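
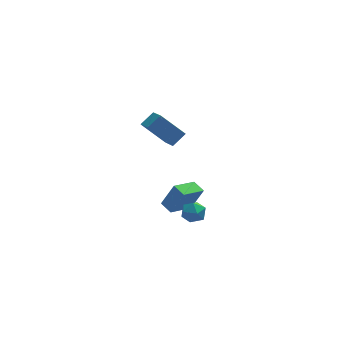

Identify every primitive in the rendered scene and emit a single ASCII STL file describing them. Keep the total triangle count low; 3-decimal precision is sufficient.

solid 
facet normal -0.673 0.327 0.664
outer loop
vertex -2.833 -0.942 5.492
vertex -2.957 0.85 4.484
vertex -3.696 -1.374 4.83
endloop
endfacet
facet normal 0.060 -0.870 0.489
outer loop
vertex -2.303 -2.05 3.456
vertex -2.833 -0.942 5.492
vertex -3.696 -1.374 4.83
endloop
endfacet
facet normal -0.673 0.327 0.664
outer loop
vertex -3.696 -1.374 4.83
vertex -2.957 0.85 4.484
vertex -3.82 0.418 3.822
endloop
endfacet
facet normal -0.737 -0.369 -0.566
outer loop
vertex -3.82 0.418 3.822
vertex -2.303 -2.05 3.456
vertex -3.696 -1.374 4.83
endloop
endfacet
facet normal 0.737 0.369 0.566
outer loop
vertex -2.833 -0.942 5.492
vertex -1.564 0.174 3.11
vertex -2.957 0.85 4.484
endloop
endfacet
facet normal 0.060 -0.870 0.489
outer loop
vertex -1.44 -1.618 4.118
vertex -2.833 -0.942 5.492
vertex -2.303 -2.05 3.456
endloop
endfacet
facet normal 0.737 0.369 0.566
outer loop
vertex -1.44 -1.618 4.118
vertex -1.564 0.174 3.11
vertex -2.833 -0.942 5.492
endloop
endfacet
facet normal -0.060 0.870 -0.489
outer loop
vertex -2.957 0.85 4.484
vertex -1.564 0.174 3.11
vertex -3.82 0.418 3.822
endloop
endfacet
facet normal -0.737 -0.369 -0.566
outer loop
vertex -2.427 -0.258 2.448
vertex -2.303 -2.05 3.456
vertex -3.82 0.418 3.822
endloop
endfacet
facet normal -0.060 0.870 -0.489
outer loop
vertex -3.82 0.418 3.822
vertex -1.564 0.174 3.11
vertex -2.427 -0.258 2.448
endloop
endfacet
facet normal 0.673 -0.327 -0.664
outer loop
vertex -2.427 -0.258 2.448
vertex -1.44 -1.618 4.118
vertex -2.303 -2.05 3.456
endloop
endfacet
facet normal 0.673 -0.327 -0.664
outer loop
vertex -1.564 0.174 3.11
vertex -1.44 -1.618 4.118
vertex -2.427 -0.258 2.448
endloop
endfacet
facet normal -0.123 0.985 0.116
outer loop
vertex -1.081 -1.262 -3.509
vertex -1.521 -1.406 -2.757
vertex -0.645 -1.298 -2.742
endloop
endfacet
facet normal 0.482 0.844 -0.234
outer loop
vertex -1.081 -1.262 -3.509
vertex -0.645 -1.298 -2.742
vertex -0.309 -1.689 -3.459
endloop
endfacet
facet normal 0.316 0.475 -0.822
outer loop
vertex -1.081 -1.262 -3.509
vertex -0.309 -1.689 -3.459
vertex -0.979 -2.038 -3.918
endloop
endfacet
facet normal -0.394 0.387 -0.833
outer loop
vertex -1.081 -1.262 -3.509
vertex -0.979 -2.038 -3.918
vertex -1.728 -1.864 -3.483
endloop
endfacet
facet normal -0.664 0.703 -0.254
outer loop
vertex -1.081 -1.262 -3.509
vertex -1.728 -1.864 -3.483
vertex -1.521 -1.406 -2.757
endloop
endfacet
facet normal 0.885 0.429 0.181
outer loop
vertex -0.309 -1.689 -3.459
vertex -0.645 -1.298 -2.742
vertex -0.272 -2.096 -2.677
endloop
endfacet
facet normal -0.094 0.656 0.749
outer loop
vertex -0.645 -1.298 -2.742
vertex -1.521 -1.406 -2.757
vertex -1.021 -1.922 -2.242
endloop
endfacet
facet normal -0.968 0.200 0.150
outer loop
vertex -1.521 -1.406 -2.757
vertex -1.728 -1.864 -3.483
vertex -1.691 -2.271 -2.701
endloop
endfacet
facet normal -0.530 -0.312 -0.788
outer loop
vertex -1.728 -1.864 -3.483
vertex -0.979 -2.038 -3.918
vertex -1.355 -2.662 -3.418
endloop
endfacet
facet normal 0.616 -0.171 -0.769
outer loop
vertex -0.979 -2.038 -3.918
vertex -0.309 -1.689 -3.459
vertex -0.479 -2.554 -3.403
endloop
endfacet
facet normal 0.394 -0.387 0.833
outer loop
vertex -0.919 -2.698 -2.651
vertex -0.272 -2.096 -2.677
vertex -1.021 -1.922 -2.242
endloop
endfacet
facet normal -0.316 -0.475 0.822
outer loop
vertex -0.919 -2.698 -2.651
vertex -1.021 -1.922 -2.242
vertex -1.691 -2.271 -2.701
endloop
endfacet
facet normal -0.482 -0.844 0.234
outer loop
vertex -0.919 -2.698 -2.651
vertex -1.691 -2.271 -2.701
vertex -1.355 -2.662 -3.418
endloop
endfacet
facet normal 0.123 -0.985 -0.116
outer loop
vertex -0.919 -2.698 -2.651
vertex -1.355 -2.662 -3.418
vertex -0.479 -2.554 -3.403
endloop
endfacet
facet normal 0.664 -0.703 0.254
outer loop
vertex -0.919 -2.698 -2.651
vertex -0.479 -2.554 -3.403
vertex -0.272 -2.096 -2.677
endloop
endfacet
facet normal 0.530 0.312 0.788
outer loop
vertex -1.021 -1.922 -2.242
vertex -0.272 -2.096 -2.677
vertex -0.645 -1.298 -2.742
endloop
endfacet
facet normal -0.616 0.171 0.769
outer loop
vertex -1.691 -2.271 -2.701
vertex -1.021 -1.922 -2.242
vertex -1.521 -1.406 -2.757
endloop
endfacet
facet normal -0.885 -0.429 -0.181
outer loop
vertex -1.355 -2.662 -3.418
vertex -1.691 -2.271 -2.701
vertex -1.728 -1.864 -3.483
endloop
endfacet
facet normal 0.094 -0.656 -0.749
outer loop
vertex -0.479 -2.554 -3.403
vertex -1.355 -2.662 -3.418
vertex -0.979 -2.038 -3.918
endloop
endfacet
facet normal 0.968 -0.200 -0.150
outer loop
vertex -0.272 -2.096 -2.677
vertex -0.479 -2.554 -3.403
vertex -0.309 -1.689 -3.459
endloop
endfacet
facet normal -0.775 -0.531 0.341
outer loop
vertex -1.349 -0.613 -2.462
vertex -1.8 0.215 -2.197
vertex -2.148 -0.516 -4.128
endloop
endfacet
facet normal 0.461 -0.845 -0.270
outer loop
vertex -0.66 0.505 -4.783
vertex -1.349 -0.613 -2.462
vertex -2.148 -0.516 -4.128
endloop
endfacet
facet normal -0.775 -0.532 0.341
outer loop
vertex -2.148 -0.516 -4.128
vertex -1.8 0.215 -2.197
vertex -2.6 0.313 -3.863
endloop
endfacet
facet normal -0.432 0.052 -0.900
outer loop
vertex -2.6 0.313 -3.863
vertex -0.66 0.505 -4.783
vertex -2.148 -0.516 -4.128
endloop
endfacet
facet normal 0.432 -0.053 0.900
outer loop
vertex -1.349 -0.613 -2.462
vertex -0.312 1.236 -2.852
vertex -1.8 0.215 -2.197
endloop
endfacet
facet normal 0.460 -0.846 -0.271
outer loop
vertex 0.14 0.407 -3.117
vertex -1.349 -0.613 -2.462
vertex -0.66 0.505 -4.783
endloop
endfacet
facet normal 0.432 -0.052 0.900
outer loop
vertex 0.14 0.407 -3.117
vertex -0.312 1.236 -2.852
vertex -1.349 -0.613 -2.462
endloop
endfacet
facet normal -0.461 0.845 0.271
outer loop
vertex -1.8 0.215 -2.197
vertex -0.312 1.236 -2.852
vertex -2.6 0.313 -3.863
endloop
endfacet
facet normal -0.432 0.053 -0.900
outer loop
vertex -1.111 1.333 -4.518
vertex -0.66 0.505 -4.783
vertex -2.6 0.313 -3.863
endloop
endfacet
facet normal -0.460 0.846 0.270
outer loop
vertex -2.6 0.313 -3.863
vertex -0.312 1.236 -2.852
vertex -1.111 1.333 -4.518
endloop
endfacet
facet normal 0.775 0.531 -0.341
outer loop
vertex -1.111 1.333 -4.518
vertex 0.14 0.407 -3.117
vertex -0.66 0.505 -4.783
endloop
endfacet
facet normal 0.775 0.532 -0.341
outer loop
vertex -0.312 1.236 -2.852
vertex 0.14 0.407 -3.117
vertex -1.111 1.333 -4.518
endloop
endfacet

endsolid


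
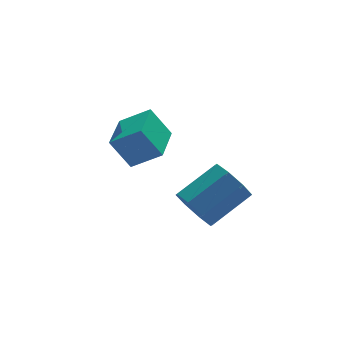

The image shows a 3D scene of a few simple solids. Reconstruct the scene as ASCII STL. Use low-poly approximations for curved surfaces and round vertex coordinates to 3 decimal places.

solid 
facet normal -0.729 0.403 -0.553
outer loop
vertex -0.183 3.449 -0.271
vertex 0.642 4.865 -0.327
vertex 0.424 3.051 -1.361
endloop
endfacet
facet normal -0.503 -0.863 0.035
outer loop
vertex 1.358 2.535 -0.653
vertex -0.183 3.449 -0.271
vertex 0.424 3.051 -1.361
endloop
endfacet
facet normal -0.729 0.403 -0.554
outer loop
vertex 0.424 3.051 -1.361
vertex 0.642 4.865 -0.327
vertex 1.25 4.467 -1.417
endloop
endfacet
facet normal 0.464 -0.303 -0.833
outer loop
vertex 1.25 4.467 -1.417
vertex 1.358 2.535 -0.653
vertex 0.424 3.051 -1.361
endloop
endfacet
facet normal -0.464 0.303 0.833
outer loop
vertex -0.183 3.449 -0.271
vertex 1.576 4.349 0.381
vertex 0.642 4.865 -0.327
endloop
endfacet
facet normal -0.504 -0.863 0.034
outer loop
vertex 0.75 2.933 0.437
vertex -0.183 3.449 -0.271
vertex 1.358 2.535 -0.653
endloop
endfacet
facet normal -0.464 0.303 0.832
outer loop
vertex 0.75 2.933 0.437
vertex 1.576 4.349 0.381
vertex -0.183 3.449 -0.271
endloop
endfacet
facet normal 0.503 0.863 -0.035
outer loop
vertex 0.642 4.865 -0.327
vertex 1.576 4.349 0.381
vertex 1.25 4.467 -1.417
endloop
endfacet
facet normal 0.464 -0.303 -0.832
outer loop
vertex 2.183 3.951 -0.709
vertex 1.358 2.535 -0.653
vertex 1.25 4.467 -1.417
endloop
endfacet
facet normal 0.504 0.863 -0.035
outer loop
vertex 1.25 4.467 -1.417
vertex 1.576 4.349 0.381
vertex 2.183 3.951 -0.709
endloop
endfacet
facet normal 0.729 -0.403 0.554
outer loop
vertex 2.183 3.951 -0.709
vertex 0.75 2.933 0.437
vertex 1.358 2.535 -0.653
endloop
endfacet
facet normal 0.729 -0.403 0.553
outer loop
vertex 1.576 4.349 0.381
vertex 0.75 2.933 0.437
vertex 2.183 3.951 -0.709
endloop
endfacet
facet normal -0.849 -0.192 -0.492
outer loop
vertex 1.913 0.587 -2.5
vertex 1.577 0.203 -1.771
vertex 1.582 1.029 -2.101
endloop
endfacet
facet normal 0.208 0.737 -0.644
outer loop
vertex 1.913 0.587 -2.5
vertex 1.582 1.029 -2.101
vertex 3.399 0.921 -1.638
endloop
endfacet
facet normal 0.208 0.735 -0.645
outer loop
vertex 3.399 0.921 -1.638
vertex 1.582 1.029 -2.101
vertex 3.069 1.364 -1.24
endloop
endfacet
facet normal 0.849 0.191 0.492
outer loop
vertex 3.399 0.921 -1.638
vertex 3.069 1.364 -1.24
vertex 3.063 0.537 -0.909
endloop
endfacet
facet normal -0.849 -0.192 -0.493
outer loop
vertex 1.582 1.029 -2.101
vertex 1.577 0.203 -1.771
vertex 1.248 0.987 -1.509
endloop
endfacet
facet normal -0.197 0.980 -0.041
outer loop
vertex 1.582 1.029 -2.101
vertex 1.248 0.987 -1.509
vertex 3.069 1.364 -1.24
endloop
endfacet
facet normal -0.197 0.980 -0.041
outer loop
vertex 3.069 1.364 -1.24
vertex 1.248 0.987 -1.509
vertex 2.735 1.322 -0.647
endloop
endfacet
facet normal 0.849 0.191 0.492
outer loop
vertex 3.069 1.364 -1.24
vertex 2.735 1.322 -0.647
vertex 3.063 0.537 -0.909
endloop
endfacet
facet normal -0.849 -0.192 -0.492
outer loop
vertex 1.248 0.987 -1.509
vertex 1.577 0.203 -1.771
vertex 1.107 0.486 -1.07
endloop
endfacet
facet normal -0.486 0.649 0.585
outer loop
vertex 1.248 0.987 -1.509
vertex 1.107 0.486 -1.07
vertex 2.735 1.322 -0.647
endloop
endfacet
facet normal -0.485 0.649 0.586
outer loop
vertex 2.735 1.322 -0.647
vertex 1.107 0.486 -1.07
vertex 2.593 0.82 -0.209
endloop
endfacet
facet normal 0.849 0.190 0.493
outer loop
vertex 2.735 1.322 -0.647
vertex 2.593 0.82 -0.209
vertex 3.063 0.537 -0.909
endloop
endfacet
facet normal -0.849 -0.191 -0.492
outer loop
vertex 1.107 0.486 -1.07
vertex 1.577 0.203 -1.771
vertex 1.241 -0.181 -1.042
endloop
endfacet
facet normal -0.490 -0.062 0.870
outer loop
vertex 1.107 0.486 -1.07
vertex 1.241 -0.181 -1.042
vertex 2.593 0.82 -0.209
endloop
endfacet
facet normal -0.491 -0.061 0.869
outer loop
vertex 2.593 0.82 -0.209
vertex 1.241 -0.181 -1.042
vertex 2.727 0.153 -0.18
endloop
endfacet
facet normal 0.849 0.192 0.492
outer loop
vertex 2.593 0.82 -0.209
vertex 2.727 0.153 -0.18
vertex 3.063 0.537 -0.909
endloop
endfacet
facet normal -0.849 -0.191 -0.492
outer loop
vertex 1.241 -0.181 -1.042
vertex 1.577 0.203 -1.771
vertex 1.571 -0.624 -1.44
endloop
endfacet
facet normal -0.209 -0.735 0.645
outer loop
vertex 1.241 -0.181 -1.042
vertex 1.571 -0.624 -1.44
vertex 2.727 0.153 -0.18
endloop
endfacet
facet normal -0.207 -0.736 0.644
outer loop
vertex 2.727 0.153 -0.18
vertex 1.571 -0.624 -1.44
vertex 3.058 -0.289 -0.579
endloop
endfacet
facet normal 0.849 0.192 0.492
outer loop
vertex 2.727 0.153 -0.18
vertex 3.058 -0.289 -0.579
vertex 3.063 0.537 -0.909
endloop
endfacet
facet normal -0.849 -0.191 -0.492
outer loop
vertex 1.571 -0.624 -1.44
vertex 1.577 0.203 -1.771
vertex 1.905 -0.582 -2.033
endloop
endfacet
facet normal 0.197 -0.980 0.041
outer loop
vertex 1.571 -0.624 -1.44
vertex 1.905 -0.582 -2.033
vertex 3.058 -0.289 -0.579
endloop
endfacet
facet normal 0.197 -0.980 0.041
outer loop
vertex 3.058 -0.289 -0.579
vertex 1.905 -0.582 -2.033
vertex 3.392 -0.247 -1.171
endloop
endfacet
facet normal 0.849 0.192 0.493
outer loop
vertex 3.058 -0.289 -0.579
vertex 3.392 -0.247 -1.171
vertex 3.063 0.537 -0.909
endloop
endfacet
facet normal -0.849 -0.190 -0.493
outer loop
vertex 1.905 -0.582 -2.033
vertex 1.577 0.203 -1.771
vertex 2.047 -0.08 -2.471
endloop
endfacet
facet normal 0.486 -0.649 -0.586
outer loop
vertex 1.905 -0.582 -2.033
vertex 2.047 -0.08 -2.471
vertex 3.392 -0.247 -1.171
endloop
endfacet
facet normal 0.485 -0.650 -0.585
outer loop
vertex 3.392 -0.247 -1.171
vertex 2.047 -0.08 -2.471
vertex 3.533 0.254 -1.61
endloop
endfacet
facet normal 0.849 0.192 0.492
outer loop
vertex 3.392 -0.247 -1.171
vertex 3.533 0.254 -1.61
vertex 3.063 0.537 -0.909
endloop
endfacet
facet normal -0.849 -0.192 -0.492
outer loop
vertex 2.047 -0.08 -2.471
vertex 1.577 0.203 -1.771
vertex 1.913 0.587 -2.5
endloop
endfacet
facet normal 0.490 0.061 -0.870
outer loop
vertex 2.047 -0.08 -2.471
vertex 1.913 0.587 -2.5
vertex 3.533 0.254 -1.61
endloop
endfacet
facet normal 0.490 0.062 -0.869
outer loop
vertex 3.533 0.254 -1.61
vertex 1.913 0.587 -2.5
vertex 3.399 0.921 -1.638
endloop
endfacet
facet normal 0.849 0.191 0.492
outer loop
vertex 3.533 0.254 -1.61
vertex 3.399 0.921 -1.638
vertex 3.063 0.537 -0.909
endloop
endfacet

endsolid


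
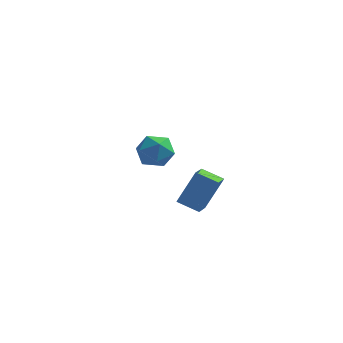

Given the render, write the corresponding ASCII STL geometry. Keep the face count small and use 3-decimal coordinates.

solid 
facet normal -0.925 0.098 0.366
outer loop
vertex 1.443 -3.553 -0.3
vertex 1.429 -2.539 -0.608
vertex 0.753 -4.052 -1.909
endloop
endfacet
facet normal 0.013 -0.957 0.291
outer loop
vertex 1.771 -4.161 -2.312
vertex 1.443 -3.553 -0.3
vertex 0.753 -4.052 -1.909
endloop
endfacet
facet normal -0.925 0.098 0.366
outer loop
vertex 0.753 -4.052 -1.909
vertex 1.429 -2.539 -0.608
vertex 0.739 -3.038 -2.217
endloop
endfacet
facet normal -0.379 -0.274 -0.884
outer loop
vertex 0.739 -3.038 -2.217
vertex 1.771 -4.161 -2.312
vertex 0.753 -4.052 -1.909
endloop
endfacet
facet normal 0.379 0.274 0.884
outer loop
vertex 1.443 -3.553 -0.3
vertex 2.447 -2.648 -1.011
vertex 1.429 -2.539 -0.608
endloop
endfacet
facet normal 0.013 -0.957 0.291
outer loop
vertex 2.461 -3.662 -0.703
vertex 1.443 -3.553 -0.3
vertex 1.771 -4.161 -2.312
endloop
endfacet
facet normal 0.379 0.274 0.884
outer loop
vertex 2.461 -3.662 -0.703
vertex 2.447 -2.648 -1.011
vertex 1.443 -3.553 -0.3
endloop
endfacet
facet normal -0.013 0.957 -0.291
outer loop
vertex 1.429 -2.539 -0.608
vertex 2.447 -2.648 -1.011
vertex 0.739 -3.038 -2.217
endloop
endfacet
facet normal -0.379 -0.274 -0.884
outer loop
vertex 1.757 -3.147 -2.62
vertex 1.771 -4.161 -2.312
vertex 0.739 -3.038 -2.217
endloop
endfacet
facet normal -0.013 0.957 -0.291
outer loop
vertex 0.739 -3.038 -2.217
vertex 2.447 -2.648 -1.011
vertex 1.757 -3.147 -2.62
endloop
endfacet
facet normal 0.925 -0.098 -0.366
outer loop
vertex 1.757 -3.147 -2.62
vertex 2.461 -3.662 -0.703
vertex 1.771 -4.161 -2.312
endloop
endfacet
facet normal 0.925 -0.098 -0.366
outer loop
vertex 2.447 -2.648 -1.011
vertex 2.461 -3.662 -0.703
vertex 1.757 -3.147 -2.62
endloop
endfacet
facet normal -0.715 0.651 -0.254
outer loop
vertex -2.448 2.838 -3.241
vertex -3.053 2.456 -2.515
vertex -2.425 3.23 -2.3
endloop
endfacet
facet normal -0.069 0.922 -0.382
outer loop
vertex -2.448 2.838 -3.241
vertex -2.425 3.23 -2.3
vertex -1.555 3.082 -2.813
endloop
endfacet
facet normal 0.268 0.482 -0.834
outer loop
vertex -2.448 2.838 -3.241
vertex -1.555 3.082 -2.813
vertex -1.646 2.216 -3.343
endloop
endfacet
facet normal -0.171 -0.059 -0.984
outer loop
vertex -2.448 2.838 -3.241
vertex -1.646 2.216 -3.343
vertex -2.571 1.829 -3.159
endloop
endfacet
facet normal -0.779 0.044 -0.626
outer loop
vertex -2.448 2.838 -3.241
vertex -2.571 1.829 -3.159
vertex -3.053 2.456 -2.515
endloop
endfacet
facet normal 0.294 0.927 0.232
outer loop
vertex -1.555 3.082 -2.813
vertex -2.425 3.23 -2.3
vertex -1.609 2.851 -1.821
endloop
endfacet
facet normal -0.753 0.489 0.441
outer loop
vertex -2.425 3.23 -2.3
vertex -3.053 2.456 -2.515
vertex -2.534 2.464 -1.637
endloop
endfacet
facet normal -0.855 -0.492 -0.161
outer loop
vertex -3.053 2.456 -2.515
vertex -2.571 1.829 -3.159
vertex -2.625 1.598 -2.167
endloop
endfacet
facet normal 0.129 -0.659 -0.741
outer loop
vertex -2.571 1.829 -3.159
vertex -1.646 2.216 -3.343
vertex -1.755 1.45 -2.68
endloop
endfacet
facet normal 0.840 0.217 -0.498
outer loop
vertex -1.646 2.216 -3.343
vertex -1.555 3.082 -2.813
vertex -1.127 2.224 -2.465
endloop
endfacet
facet normal 0.171 0.059 0.984
outer loop
vertex -1.732 1.842 -1.739
vertex -1.609 2.851 -1.821
vertex -2.534 2.464 -1.637
endloop
endfacet
facet normal -0.268 -0.482 0.834
outer loop
vertex -1.732 1.842 -1.739
vertex -2.534 2.464 -1.637
vertex -2.625 1.598 -2.167
endloop
endfacet
facet normal 0.069 -0.922 0.382
outer loop
vertex -1.732 1.842 -1.739
vertex -2.625 1.598 -2.167
vertex -1.755 1.45 -2.68
endloop
endfacet
facet normal 0.715 -0.651 0.254
outer loop
vertex -1.732 1.842 -1.739
vertex -1.755 1.45 -2.68
vertex -1.127 2.224 -2.465
endloop
endfacet
facet normal 0.779 -0.044 0.626
outer loop
vertex -1.732 1.842 -1.739
vertex -1.127 2.224 -2.465
vertex -1.609 2.851 -1.821
endloop
endfacet
facet normal -0.129 0.659 0.741
outer loop
vertex -2.534 2.464 -1.637
vertex -1.609 2.851 -1.821
vertex -2.425 3.23 -2.3
endloop
endfacet
facet normal -0.840 -0.217 0.498
outer loop
vertex -2.625 1.598 -2.167
vertex -2.534 2.464 -1.637
vertex -3.053 2.456 -2.515
endloop
endfacet
facet normal -0.294 -0.927 -0.232
outer loop
vertex -1.755 1.45 -2.68
vertex -2.625 1.598 -2.167
vertex -2.571 1.829 -3.159
endloop
endfacet
facet normal 0.753 -0.489 -0.441
outer loop
vertex -1.127 2.224 -2.465
vertex -1.755 1.45 -2.68
vertex -1.646 2.216 -3.343
endloop
endfacet
facet normal 0.855 0.492 0.161
outer loop
vertex -1.609 2.851 -1.821
vertex -1.127 2.224 -2.465
vertex -1.555 3.082 -2.813
endloop
endfacet

endsolid


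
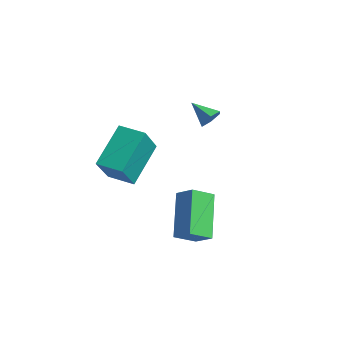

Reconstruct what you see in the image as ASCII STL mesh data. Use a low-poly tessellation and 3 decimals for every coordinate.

solid 
facet normal -0.565 0.487 0.666
outer loop
vertex 1.512 0.769 -2.708
vertex 2.308 0.953 -2.167
vertex 1.675 1.733 -3.274
endloop
endfacet
facet normal -0.812 -0.187 -0.552
outer loop
vertex 2.912 0.667 -4.733
vertex 1.512 0.769 -2.708
vertex 1.675 1.733 -3.274
endloop
endfacet
facet normal -0.565 0.487 0.666
outer loop
vertex 1.675 1.733 -3.274
vertex 2.308 0.953 -2.167
vertex 2.471 1.917 -2.733
endloop
endfacet
facet normal 0.144 0.853 -0.502
outer loop
vertex 2.471 1.917 -2.733
vertex 2.912 0.667 -4.733
vertex 1.675 1.733 -3.274
endloop
endfacet
facet normal -0.144 -0.853 0.502
outer loop
vertex 1.512 0.769 -2.708
vertex 3.545 -0.113 -3.626
vertex 2.308 0.953 -2.167
endloop
endfacet
facet normal -0.812 -0.187 -0.552
outer loop
vertex 2.749 -0.297 -4.167
vertex 1.512 0.769 -2.708
vertex 2.912 0.667 -4.733
endloop
endfacet
facet normal -0.144 -0.853 0.502
outer loop
vertex 2.749 -0.297 -4.167
vertex 3.545 -0.113 -3.626
vertex 1.512 0.769 -2.708
endloop
endfacet
facet normal 0.812 0.187 0.552
outer loop
vertex 2.308 0.953 -2.167
vertex 3.545 -0.113 -3.626
vertex 2.471 1.917 -2.733
endloop
endfacet
facet normal 0.144 0.853 -0.502
outer loop
vertex 3.708 0.851 -4.192
vertex 2.912 0.667 -4.733
vertex 2.471 1.917 -2.733
endloop
endfacet
facet normal 0.812 0.187 0.552
outer loop
vertex 2.471 1.917 -2.733
vertex 3.545 -0.113 -3.626
vertex 3.708 0.851 -4.192
endloop
endfacet
facet normal 0.565 -0.487 -0.666
outer loop
vertex 3.708 0.851 -4.192
vertex 2.749 -0.297 -4.167
vertex 2.912 0.667 -4.733
endloop
endfacet
facet normal 0.565 -0.487 -0.666
outer loop
vertex 3.545 -0.113 -3.626
vertex 2.749 -0.297 -4.167
vertex 3.708 0.851 -4.192
endloop
endfacet
facet normal 0.812 0.232 -0.535
outer loop
vertex 0.515 3.239 0.335
vertex 0.187 3.504 -0.048
vertex 0.397 3.793 0.396
endloop
endfacet
facet normal 0.181 -0.069 0.981
outer loop
vertex 0.515 3.239 0.335
vertex 0.397 3.793 0.396
vertex -0.747 3.236 0.568
endloop
endfacet
facet normal 0.812 0.233 -0.536
outer loop
vertex 0.397 3.793 0.396
vertex 0.187 3.504 -0.048
vertex 0.068 4.058 0.013
endloop
endfacet
facet normal -0.235 0.693 0.681
outer loop
vertex 0.397 3.793 0.396
vertex 0.068 4.058 0.013
vertex -0.747 3.236 0.568
endloop
endfacet
facet normal 0.812 0.233 -0.536
outer loop
vertex 0.068 4.058 0.013
vertex 0.187 3.504 -0.048
vertex -0.142 3.769 -0.431
endloop
endfacet
facet normal -0.736 0.671 -0.088
outer loop
vertex 0.068 4.058 0.013
vertex -0.142 3.769 -0.431
vertex -0.747 3.236 0.568
endloop
endfacet
facet normal 0.811 0.232 -0.537
outer loop
vertex -0.142 3.769 -0.431
vertex 0.187 3.504 -0.048
vertex -0.024 3.215 -0.492
endloop
endfacet
facet normal -0.822 -0.114 -0.558
outer loop
vertex -0.142 3.769 -0.431
vertex -0.024 3.215 -0.492
vertex -0.747 3.236 0.568
endloop
endfacet
facet normal 0.811 0.233 -0.537
outer loop
vertex -0.024 3.215 -0.492
vertex 0.187 3.504 -0.048
vertex 0.305 2.95 -0.11
endloop
endfacet
facet normal -0.405 -0.877 -0.259
outer loop
vertex -0.024 3.215 -0.492
vertex 0.305 2.95 -0.11
vertex -0.747 3.236 0.568
endloop
endfacet
facet normal 0.812 0.233 -0.535
outer loop
vertex 0.305 2.95 -0.11
vertex 0.187 3.504 -0.048
vertex 0.515 3.239 0.335
endloop
endfacet
facet normal 0.096 -0.855 0.510
outer loop
vertex 0.305 2.95 -0.11
vertex 0.515 3.239 0.335
vertex -0.747 3.236 0.568
endloop
endfacet
facet normal -0.899 -0.428 0.090
outer loop
vertex -1.736 -0.812 -2.029
vertex -2.353 0.774 -0.65
vertex -2.365 0.204 -3.48
endloop
endfacet
facet normal 0.281 -0.724 -0.629
outer loop
vertex -1.267 0.726 -3.59
vertex -1.736 -0.812 -2.029
vertex -2.365 0.204 -3.48
endloop
endfacet
facet normal -0.900 -0.428 0.090
outer loop
vertex -2.365 0.204 -3.48
vertex -2.353 0.774 -0.65
vertex -2.981 1.79 -2.102
endloop
endfacet
facet normal -0.334 0.541 -0.772
outer loop
vertex -2.981 1.79 -2.102
vertex -1.267 0.726 -3.59
vertex -2.365 0.204 -3.48
endloop
endfacet
facet normal 0.334 -0.541 0.772
outer loop
vertex -1.736 -0.812 -2.029
vertex -1.255 1.296 -0.76
vertex -2.353 0.774 -0.65
endloop
endfacet
facet normal 0.282 -0.724 -0.629
outer loop
vertex -0.639 -0.29 -2.138
vertex -1.736 -0.812 -2.029
vertex -1.267 0.726 -3.59
endloop
endfacet
facet normal 0.334 -0.541 0.772
outer loop
vertex -0.639 -0.29 -2.138
vertex -1.255 1.296 -0.76
vertex -1.736 -0.812 -2.029
endloop
endfacet
facet normal -0.282 0.725 0.629
outer loop
vertex -2.353 0.774 -0.65
vertex -1.255 1.296 -0.76
vertex -2.981 1.79 -2.102
endloop
endfacet
facet normal -0.334 0.541 -0.772
outer loop
vertex -1.884 2.312 -2.211
vertex -1.267 0.726 -3.59
vertex -2.981 1.79 -2.102
endloop
endfacet
facet normal -0.282 0.724 0.629
outer loop
vertex -2.981 1.79 -2.102
vertex -1.255 1.296 -0.76
vertex -1.884 2.312 -2.211
endloop
endfacet
facet normal 0.899 0.428 -0.090
outer loop
vertex -1.884 2.312 -2.211
vertex -0.639 -0.29 -2.138
vertex -1.267 0.726 -3.59
endloop
endfacet
facet normal 0.899 0.428 -0.090
outer loop
vertex -1.255 1.296 -0.76
vertex -0.639 -0.29 -2.138
vertex -1.884 2.312 -2.211
endloop
endfacet

endsolid


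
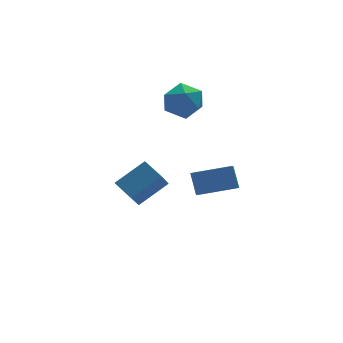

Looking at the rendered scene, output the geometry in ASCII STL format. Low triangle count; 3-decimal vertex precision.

solid 
facet normal -0.933 0.298 -0.203
outer loop
vertex -0.422 -0.069 -0.264
vertex 0.049 0.891 -1.022
vertex -0.449 -0.761 -1.157
endloop
endfacet
facet normal -0.359 -0.732 0.578
outer loop
vertex 1.211 -1.291 -0.798
vertex -0.422 -0.069 -0.264
vertex -0.449 -0.761 -1.157
endloop
endfacet
facet normal -0.933 0.298 -0.201
outer loop
vertex -0.449 -0.761 -1.157
vertex 0.049 0.891 -1.022
vertex 0.021 0.199 -1.915
endloop
endfacet
facet normal -0.024 -0.612 -0.790
outer loop
vertex 0.021 0.199 -1.915
vertex 1.211 -1.291 -0.798
vertex -0.449 -0.761 -1.157
endloop
endfacet
facet normal 0.024 0.612 0.790
outer loop
vertex -0.422 -0.069 -0.264
vertex 1.709 0.361 -0.663
vertex 0.049 0.891 -1.022
endloop
endfacet
facet normal -0.359 -0.732 0.579
outer loop
vertex 1.239 -0.599 0.095
vertex -0.422 -0.069 -0.264
vertex 1.211 -1.291 -0.798
endloop
endfacet
facet normal 0.024 0.612 0.790
outer loop
vertex 1.239 -0.599 0.095
vertex 1.709 0.361 -0.663
vertex -0.422 -0.069 -0.264
endloop
endfacet
facet normal 0.359 0.732 -0.579
outer loop
vertex 0.049 0.891 -1.022
vertex 1.709 0.361 -0.663
vertex 0.021 0.199 -1.915
endloop
endfacet
facet normal -0.024 -0.612 -0.790
outer loop
vertex 1.682 -0.331 -1.556
vertex 1.211 -1.291 -0.798
vertex 0.021 0.199 -1.915
endloop
endfacet
facet normal 0.359 0.733 -0.579
outer loop
vertex 0.021 0.199 -1.915
vertex 1.709 0.361 -0.663
vertex 1.682 -0.331 -1.556
endloop
endfacet
facet normal 0.933 -0.298 0.202
outer loop
vertex 1.682 -0.331 -1.556
vertex 1.239 -0.599 0.095
vertex 1.211 -1.291 -0.798
endloop
endfacet
facet normal 0.933 -0.297 0.202
outer loop
vertex 1.709 0.361 -0.663
vertex 1.239 -0.599 0.095
vertex 1.682 -0.331 -1.556
endloop
endfacet
facet normal -0.841 -0.088 -0.533
outer loop
vertex -4.652 -4.433 2.163
vertex -5.014 -3.596 2.596
vertex -4.041 -3.599 1.062
endloop
endfacet
facet normal 0.359 -0.829 -0.429
outer loop
vertex -2.746 -3.464 1.884
vertex -4.652 -4.433 2.163
vertex -4.041 -3.599 1.062
endloop
endfacet
facet normal -0.841 -0.088 -0.533
outer loop
vertex -4.041 -3.599 1.062
vertex -5.014 -3.596 2.596
vertex -4.403 -2.762 1.495
endloop
endfacet
facet normal 0.405 0.552 -0.729
outer loop
vertex -4.403 -2.762 1.495
vertex -2.746 -3.464 1.884
vertex -4.041 -3.599 1.062
endloop
endfacet
facet normal -0.405 -0.552 0.729
outer loop
vertex -4.652 -4.433 2.163
vertex -3.719 -3.461 3.418
vertex -5.014 -3.596 2.596
endloop
endfacet
facet normal 0.359 -0.829 -0.429
outer loop
vertex -3.357 -4.298 2.985
vertex -4.652 -4.433 2.163
vertex -2.746 -3.464 1.884
endloop
endfacet
facet normal -0.405 -0.552 0.729
outer loop
vertex -3.357 -4.298 2.985
vertex -3.719 -3.461 3.418
vertex -4.652 -4.433 2.163
endloop
endfacet
facet normal -0.359 0.829 0.429
outer loop
vertex -5.014 -3.596 2.596
vertex -3.719 -3.461 3.418
vertex -4.403 -2.762 1.495
endloop
endfacet
facet normal 0.405 0.552 -0.729
outer loop
vertex -3.108 -2.627 2.317
vertex -2.746 -3.464 1.884
vertex -4.403 -2.762 1.495
endloop
endfacet
facet normal -0.359 0.829 0.429
outer loop
vertex -4.403 -2.762 1.495
vertex -3.719 -3.461 3.418
vertex -3.108 -2.627 2.317
endloop
endfacet
facet normal 0.841 0.088 0.533
outer loop
vertex -3.108 -2.627 2.317
vertex -3.357 -4.298 2.985
vertex -2.746 -3.464 1.884
endloop
endfacet
facet normal 0.841 0.088 0.533
outer loop
vertex -3.719 -3.461 3.418
vertex -3.357 -4.298 2.985
vertex -3.108 -2.627 2.317
endloop
endfacet
facet normal 0.161 0.895 0.416
outer loop
vertex -0.837 1.359 3.856
vertex -0.451 0.929 4.632
vertex 0.112 1.175 3.884
endloop
endfacet
facet normal 0.190 0.936 -0.296
outer loop
vertex -0.837 1.359 3.856
vertex 0.112 1.175 3.884
vertex -0.387 1.019 3.07
endloop
endfacet
facet normal -0.435 0.709 -0.555
outer loop
vertex -0.837 1.359 3.856
vertex -0.387 1.019 3.07
vertex -1.258 0.677 3.315
endloop
endfacet
facet normal -0.849 0.528 -0.005
outer loop
vertex -0.837 1.359 3.856
vertex -1.258 0.677 3.315
vertex -1.298 0.621 4.28
endloop
endfacet
facet normal -0.481 0.643 0.596
outer loop
vertex -0.837 1.359 3.856
vertex -1.298 0.621 4.28
vertex -0.451 0.929 4.632
endloop
endfacet
facet normal 0.699 0.489 -0.522
outer loop
vertex -0.387 1.019 3.07
vertex 0.112 1.175 3.884
vertex 0.278 0.379 3.36
endloop
endfacet
facet normal 0.652 0.422 0.630
outer loop
vertex 0.112 1.175 3.884
vertex -0.451 0.929 4.632
vertex 0.238 0.323 4.325
endloop
endfacet
facet normal -0.388 0.014 0.921
outer loop
vertex -0.451 0.929 4.632
vertex -1.298 0.621 4.28
vertex -0.633 -0.019 4.57
endloop
endfacet
facet normal -0.984 -0.172 -0.051
outer loop
vertex -1.298 0.621 4.28
vertex -1.258 0.677 3.315
vertex -1.132 -0.175 3.756
endloop
endfacet
facet normal -0.313 0.122 -0.942
outer loop
vertex -1.258 0.677 3.315
vertex -0.387 1.019 3.07
vertex -0.569 0.071 3.008
endloop
endfacet
facet normal 0.849 -0.528 0.005
outer loop
vertex -0.183 -0.359 3.784
vertex 0.278 0.379 3.36
vertex 0.238 0.323 4.325
endloop
endfacet
facet normal 0.435 -0.709 0.555
outer loop
vertex -0.183 -0.359 3.784
vertex 0.238 0.323 4.325
vertex -0.633 -0.019 4.57
endloop
endfacet
facet normal -0.190 -0.936 0.296
outer loop
vertex -0.183 -0.359 3.784
vertex -0.633 -0.019 4.57
vertex -1.132 -0.175 3.756
endloop
endfacet
facet normal -0.161 -0.895 -0.416
outer loop
vertex -0.183 -0.359 3.784
vertex -1.132 -0.175 3.756
vertex -0.569 0.071 3.008
endloop
endfacet
facet normal 0.481 -0.643 -0.596
outer loop
vertex -0.183 -0.359 3.784
vertex -0.569 0.071 3.008
vertex 0.278 0.379 3.36
endloop
endfacet
facet normal 0.984 0.172 0.051
outer loop
vertex 0.238 0.323 4.325
vertex 0.278 0.379 3.36
vertex 0.112 1.175 3.884
endloop
endfacet
facet normal 0.313 -0.122 0.942
outer loop
vertex -0.633 -0.019 4.57
vertex 0.238 0.323 4.325
vertex -0.451 0.929 4.632
endloop
endfacet
facet normal -0.699 -0.489 0.522
outer loop
vertex -1.132 -0.175 3.756
vertex -0.633 -0.019 4.57
vertex -1.298 0.621 4.28
endloop
endfacet
facet normal -0.652 -0.422 -0.630
outer loop
vertex -0.569 0.071 3.008
vertex -1.132 -0.175 3.756
vertex -1.258 0.677 3.315
endloop
endfacet
facet normal 0.388 -0.014 -0.921
outer loop
vertex 0.278 0.379 3.36
vertex -0.569 0.071 3.008
vertex -0.387 1.019 3.07
endloop
endfacet

endsolid


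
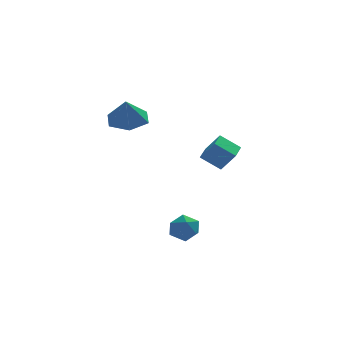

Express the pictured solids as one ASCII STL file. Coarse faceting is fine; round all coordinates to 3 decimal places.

solid 
facet normal -0.513 0.317 -0.798
outer loop
vertex 0.152 -0.337 1.26
vertex 0.543 0.639 1.397
vertex 1.013 -0.589 0.606
endloop
endfacet
facet normal -0.368 -0.920 -0.130
outer loop
vertex 1.577 -0.939 1.483
vertex 0.152 -0.337 1.26
vertex 1.013 -0.589 0.606
endloop
endfacet
facet normal -0.513 0.317 -0.798
outer loop
vertex 1.013 -0.589 0.606
vertex 0.543 0.639 1.397
vertex 1.404 0.387 0.743
endloop
endfacet
facet normal 0.775 -0.228 -0.589
outer loop
vertex 1.404 0.387 0.743
vertex 1.577 -0.939 1.483
vertex 1.013 -0.589 0.606
endloop
endfacet
facet normal -0.775 0.228 0.589
outer loop
vertex 0.152 -0.337 1.26
vertex 1.107 0.289 2.274
vertex 0.543 0.639 1.397
endloop
endfacet
facet normal -0.368 -0.920 -0.130
outer loop
vertex 0.716 -0.687 2.137
vertex 0.152 -0.337 1.26
vertex 1.577 -0.939 1.483
endloop
endfacet
facet normal -0.775 0.228 0.589
outer loop
vertex 0.716 -0.687 2.137
vertex 1.107 0.289 2.274
vertex 0.152 -0.337 1.26
endloop
endfacet
facet normal 0.368 0.920 0.130
outer loop
vertex 0.543 0.639 1.397
vertex 1.107 0.289 2.274
vertex 1.404 0.387 0.743
endloop
endfacet
facet normal 0.775 -0.228 -0.589
outer loop
vertex 1.968 0.037 1.62
vertex 1.577 -0.939 1.483
vertex 1.404 0.387 0.743
endloop
endfacet
facet normal 0.368 0.920 0.130
outer loop
vertex 1.404 0.387 0.743
vertex 1.107 0.289 2.274
vertex 1.968 0.037 1.62
endloop
endfacet
facet normal 0.513 -0.317 0.798
outer loop
vertex 1.968 0.037 1.62
vertex 0.716 -0.687 2.137
vertex 1.577 -0.939 1.483
endloop
endfacet
facet normal 0.513 -0.317 0.798
outer loop
vertex 1.107 0.289 2.274
vertex 0.716 -0.687 2.137
vertex 1.968 0.037 1.62
endloop
endfacet
facet normal -0.052 0.838 0.543
outer loop
vertex -1.083 -0.873 -2.256
vertex -0.69 -1.208 -1.702
vertex -0.327 -0.831 -2.249
endloop
endfacet
facet normal -0.053 0.986 -0.155
outer loop
vertex -1.083 -0.873 -2.256
vertex -0.327 -0.831 -2.249
vertex -0.693 -0.953 -2.9
endloop
endfacet
facet normal -0.611 0.651 -0.451
outer loop
vertex -1.083 -0.873 -2.256
vertex -0.693 -0.953 -2.9
vertex -1.282 -1.406 -2.756
endloop
endfacet
facet normal -0.953 0.296 0.064
outer loop
vertex -1.083 -0.873 -2.256
vertex -1.282 -1.406 -2.756
vertex -1.281 -1.563 -2.016
endloop
endfacet
facet normal -0.608 0.411 0.680
outer loop
vertex -1.083 -0.873 -2.256
vertex -1.281 -1.563 -2.016
vertex -0.69 -1.208 -1.702
endloop
endfacet
facet normal 0.542 0.717 -0.439
outer loop
vertex -0.693 -0.953 -2.9
vertex -0.327 -0.831 -2.249
vertex -0.059 -1.337 -2.744
endloop
endfacet
facet normal 0.545 0.476 0.690
outer loop
vertex -0.327 -0.831 -2.249
vertex -0.69 -1.208 -1.702
vertex -0.058 -1.494 -2.004
endloop
endfacet
facet normal -0.354 -0.215 0.910
outer loop
vertex -0.69 -1.208 -1.702
vertex -1.281 -1.563 -2.016
vertex -0.647 -1.947 -1.86
endloop
endfacet
facet normal -0.912 -0.401 -0.084
outer loop
vertex -1.281 -1.563 -2.016
vertex -1.282 -1.406 -2.756
vertex -1.013 -2.069 -2.511
endloop
endfacet
facet normal -0.359 0.175 -0.917
outer loop
vertex -1.282 -1.406 -2.756
vertex -0.693 -0.953 -2.9
vertex -0.65 -1.692 -3.058
endloop
endfacet
facet normal 0.953 -0.296 -0.064
outer loop
vertex -0.257 -2.027 -2.504
vertex -0.059 -1.337 -2.744
vertex -0.058 -1.494 -2.004
endloop
endfacet
facet normal 0.611 -0.651 0.451
outer loop
vertex -0.257 -2.027 -2.504
vertex -0.058 -1.494 -2.004
vertex -0.647 -1.947 -1.86
endloop
endfacet
facet normal 0.053 -0.986 0.155
outer loop
vertex -0.257 -2.027 -2.504
vertex -0.647 -1.947 -1.86
vertex -1.013 -2.069 -2.511
endloop
endfacet
facet normal 0.052 -0.838 -0.543
outer loop
vertex -0.257 -2.027 -2.504
vertex -1.013 -2.069 -2.511
vertex -0.65 -1.692 -3.058
endloop
endfacet
facet normal 0.608 -0.411 -0.680
outer loop
vertex -0.257 -2.027 -2.504
vertex -0.65 -1.692 -3.058
vertex -0.059 -1.337 -2.744
endloop
endfacet
facet normal 0.912 0.401 0.084
outer loop
vertex -0.058 -1.494 -2.004
vertex -0.059 -1.337 -2.744
vertex -0.327 -0.831 -2.249
endloop
endfacet
facet normal 0.359 -0.175 0.917
outer loop
vertex -0.647 -1.947 -1.86
vertex -0.058 -1.494 -2.004
vertex -0.69 -1.208 -1.702
endloop
endfacet
facet normal -0.542 -0.717 0.439
outer loop
vertex -1.013 -2.069 -2.511
vertex -0.647 -1.947 -1.86
vertex -1.281 -1.563 -2.016
endloop
endfacet
facet normal -0.545 -0.476 -0.690
outer loop
vertex -0.65 -1.692 -3.058
vertex -1.013 -2.069 -2.511
vertex -1.282 -1.406 -2.756
endloop
endfacet
facet normal 0.354 0.215 -0.910
outer loop
vertex -0.059 -1.337 -2.744
vertex -0.65 -1.692 -3.058
vertex -0.693 -0.953 -2.9
endloop
endfacet
facet normal 0.114 0.370 -0.922
outer loop
vertex -1.806 1.353 2.786
vertex -2.628 1.875 2.894
vertex -1.766 2.261 3.155
endloop
endfacet
facet normal 0.763 -0.272 0.587
outer loop
vertex -1.806 1.353 2.786
vertex -1.766 2.261 3.155
vertex -2.772 1.405 4.066
endloop
endfacet
facet normal 0.113 0.370 -0.922
outer loop
vertex -1.766 2.261 3.155
vertex -2.628 1.875 2.894
vertex -2.588 2.782 3.263
endloop
endfacet
facet normal 0.379 0.428 0.821
outer loop
vertex -1.766 2.261 3.155
vertex -2.588 2.782 3.263
vertex -2.772 1.405 4.066
endloop
endfacet
facet normal 0.112 0.370 -0.922
outer loop
vertex -2.588 2.782 3.263
vertex -2.628 1.875 2.894
vertex -3.451 2.396 3.003
endloop
endfacet
facet normal -0.446 0.495 0.746
outer loop
vertex -2.588 2.782 3.263
vertex -3.451 2.396 3.003
vertex -2.772 1.405 4.066
endloop
endfacet
facet normal 0.112 0.370 -0.922
outer loop
vertex -3.451 2.396 3.003
vertex -2.628 1.875 2.894
vertex -3.491 1.489 2.634
endloop
endfacet
facet normal -0.888 -0.139 0.438
outer loop
vertex -3.451 2.396 3.003
vertex -3.491 1.489 2.634
vertex -2.772 1.405 4.066
endloop
endfacet
facet normal 0.113 0.369 -0.922
outer loop
vertex -3.491 1.489 2.634
vertex -2.628 1.875 2.894
vertex -2.668 0.968 2.526
endloop
endfacet
facet normal -0.504 -0.839 0.204
outer loop
vertex -3.491 1.489 2.634
vertex -2.668 0.968 2.526
vertex -2.772 1.405 4.066
endloop
endfacet
facet normal 0.113 0.369 -0.922
outer loop
vertex -2.668 0.968 2.526
vertex -2.628 1.875 2.894
vertex -1.806 1.353 2.786
endloop
endfacet
facet normal 0.320 -0.905 0.279
outer loop
vertex -2.668 0.968 2.526
vertex -1.806 1.353 2.786
vertex -2.772 1.405 4.066
endloop
endfacet

endsolid


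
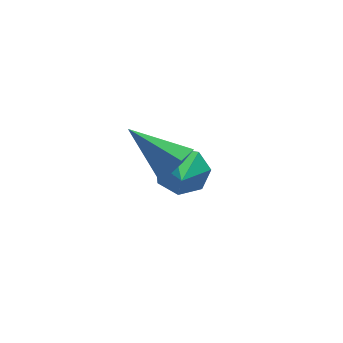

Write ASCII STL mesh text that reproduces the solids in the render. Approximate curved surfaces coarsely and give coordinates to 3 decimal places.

solid 
facet normal 0.579 -0.611 -0.540
outer loop
vertex 3.12 -0.551 0.679
vertex 2.751 -0.942 0.726
vertex 2.728 -0.597 0.311
endloop
endfacet
facet normal 0.160 0.944 -0.289
outer loop
vertex 3.12 -0.551 0.679
vertex 2.728 -0.597 0.311
vertex 1.969 -0.118 1.454
endloop
endfacet
facet normal 0.580 -0.611 -0.540
outer loop
vertex 2.728 -0.597 0.311
vertex 2.751 -0.942 0.726
vertex 2.359 -0.988 0.357
endloop
endfacet
facet normal -0.609 0.502 -0.615
outer loop
vertex 2.728 -0.597 0.311
vertex 2.359 -0.988 0.357
vertex 1.969 -0.118 1.454
endloop
endfacet
facet normal 0.579 -0.612 -0.539
outer loop
vertex 2.359 -0.988 0.357
vertex 2.751 -0.942 0.726
vertex 2.381 -1.333 0.772
endloop
endfacet
facet normal -0.959 -0.241 -0.150
outer loop
vertex 2.359 -0.988 0.357
vertex 2.381 -1.333 0.772
vertex 1.969 -0.118 1.454
endloop
endfacet
facet normal 0.578 -0.611 -0.541
outer loop
vertex 2.381 -1.333 0.772
vertex 2.751 -0.942 0.726
vertex 2.774 -1.287 1.14
endloop
endfacet
facet normal -0.539 -0.544 0.643
outer loop
vertex 2.381 -1.333 0.772
vertex 2.774 -1.287 1.14
vertex 1.969 -0.118 1.454
endloop
endfacet
facet normal 0.579 -0.610 -0.541
outer loop
vertex 2.774 -1.287 1.14
vertex 2.751 -0.942 0.726
vertex 3.143 -0.896 1.094
endloop
endfacet
facet normal 0.229 -0.102 0.968
outer loop
vertex 2.774 -1.287 1.14
vertex 3.143 -0.896 1.094
vertex 1.969 -0.118 1.454
endloop
endfacet
facet normal 0.579 -0.611 -0.540
outer loop
vertex 3.143 -0.896 1.094
vertex 2.751 -0.942 0.726
vertex 3.12 -0.551 0.679
endloop
endfacet
facet normal 0.579 0.642 0.502
outer loop
vertex 3.143 -0.896 1.094
vertex 3.12 -0.551 0.679
vertex 1.969 -0.118 1.454
endloop
endfacet
facet normal 0.298 0.801 -0.519
outer loop
vertex 4.19 0.871 -1.556
vertex 3.582 1.067 -1.602
vertex 4.012 1.202 -1.147
endloop
endfacet
facet normal 0.655 -0.422 0.627
outer loop
vertex 4.19 0.871 -1.556
vertex 4.012 1.202 -1.147
vertex 3.258 0.193 -1.038
endloop
endfacet
facet normal 0.297 0.801 -0.519
outer loop
vertex 4.012 1.202 -1.147
vertex 3.582 1.067 -1.602
vertex 3.51 1.431 -1.081
endloop
endfacet
facet normal 0.134 0.007 0.991
outer loop
vertex 4.012 1.202 -1.147
vertex 3.51 1.431 -1.081
vertex 3.258 0.193 -1.038
endloop
endfacet
facet normal 0.298 0.801 -0.519
outer loop
vertex 3.51 1.431 -1.081
vertex 3.582 1.067 -1.602
vertex 3.063 1.386 -1.407
endloop
endfacet
facet normal -0.592 0.148 0.792
outer loop
vertex 3.51 1.431 -1.081
vertex 3.063 1.386 -1.407
vertex 3.258 0.193 -1.038
endloop
endfacet
facet normal 0.298 0.802 -0.518
outer loop
vertex 3.063 1.386 -1.407
vertex 3.582 1.067 -1.602
vertex 3.007 1.101 -1.88
endloop
endfacet
facet normal -0.978 -0.105 0.179
outer loop
vertex 3.063 1.386 -1.407
vertex 3.007 1.101 -1.88
vertex 3.258 0.193 -1.038
endloop
endfacet
facet normal 0.298 0.802 -0.517
outer loop
vertex 3.007 1.101 -1.88
vertex 3.582 1.067 -1.602
vertex 3.384 0.791 -2.144
endloop
endfacet
facet normal -0.732 -0.561 -0.387
outer loop
vertex 3.007 1.101 -1.88
vertex 3.384 0.791 -2.144
vertex 3.258 0.193 -1.038
endloop
endfacet
facet normal 0.298 0.802 -0.517
outer loop
vertex 3.384 0.791 -2.144
vertex 3.582 1.067 -1.602
vertex 3.911 0.688 -2.0
endloop
endfacet
facet normal -0.041 -0.877 -0.479
outer loop
vertex 3.384 0.791 -2.144
vertex 3.911 0.688 -2.0
vertex 3.258 0.193 -1.038
endloop
endfacet
facet normal 0.298 0.802 -0.518
outer loop
vertex 3.911 0.688 -2.0
vertex 3.582 1.067 -1.602
vertex 4.19 0.871 -1.556
endloop
endfacet
facet normal 0.578 -0.815 -0.027
outer loop
vertex 3.911 0.688 -2.0
vertex 4.19 0.871 -1.556
vertex 3.258 0.193 -1.038
endloop
endfacet

endsolid


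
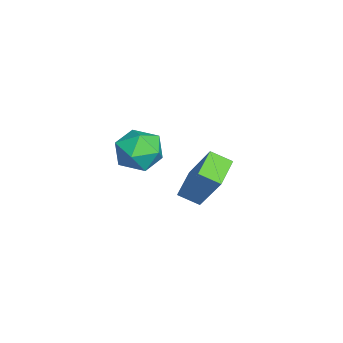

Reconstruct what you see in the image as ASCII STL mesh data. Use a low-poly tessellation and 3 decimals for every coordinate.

solid 
facet normal -0.898 0.322 0.299
outer loop
vertex 0.417 3.753 -0.631
vertex 0.578 4.612 -1.074
vertex -0.48 2.967 -2.48
endloop
endfacet
facet normal -0.165 -0.876 0.452
outer loop
vertex 0.742 2.528 -2.886
vertex 0.417 3.753 -0.631
vertex -0.48 2.967 -2.48
endloop
endfacet
facet normal -0.898 0.323 0.298
outer loop
vertex -0.48 2.967 -2.48
vertex 0.578 4.612 -1.074
vertex -0.318 3.826 -2.923
endloop
endfacet
facet normal -0.407 -0.357 -0.841
outer loop
vertex -0.318 3.826 -2.923
vertex 0.742 2.528 -2.886
vertex -0.48 2.967 -2.48
endloop
endfacet
facet normal 0.408 0.357 0.840
outer loop
vertex 0.417 3.753 -0.631
vertex 1.8 4.173 -1.48
vertex 0.578 4.612 -1.074
endloop
endfacet
facet normal -0.165 -0.876 0.452
outer loop
vertex 1.638 3.314 -1.037
vertex 0.417 3.753 -0.631
vertex 0.742 2.528 -2.886
endloop
endfacet
facet normal 0.408 0.357 0.841
outer loop
vertex 1.638 3.314 -1.037
vertex 1.8 4.173 -1.48
vertex 0.417 3.753 -0.631
endloop
endfacet
facet normal 0.165 0.877 -0.452
outer loop
vertex 0.578 4.612 -1.074
vertex 1.8 4.173 -1.48
vertex -0.318 3.826 -2.923
endloop
endfacet
facet normal -0.408 -0.357 -0.840
outer loop
vertex 0.903 3.387 -3.329
vertex 0.742 2.528 -2.886
vertex -0.318 3.826 -2.923
endloop
endfacet
facet normal 0.165 0.876 -0.452
outer loop
vertex -0.318 3.826 -2.923
vertex 1.8 4.173 -1.48
vertex 0.903 3.387 -3.329
endloop
endfacet
facet normal 0.898 -0.322 -0.298
outer loop
vertex 0.903 3.387 -3.329
vertex 1.638 3.314 -1.037
vertex 0.742 2.528 -2.886
endloop
endfacet
facet normal 0.898 -0.323 -0.298
outer loop
vertex 1.8 4.173 -1.48
vertex 1.638 3.314 -1.037
vertex 0.903 3.387 -3.329
endloop
endfacet
facet normal -0.877 0.307 0.369
outer loop
vertex 3.075 1.473 1.597
vertex 3.267 0.994 2.452
vertex 3.551 1.945 2.337
endloop
endfacet
facet normal -0.620 0.779 -0.098
outer loop
vertex 3.075 1.473 1.597
vertex 3.551 1.945 2.337
vertex 3.852 2.066 1.392
endloop
endfacet
facet normal -0.529 0.444 -0.723
outer loop
vertex 3.075 1.473 1.597
vertex 3.852 2.066 1.392
vertex 3.756 1.189 0.924
endloop
endfacet
facet normal -0.731 -0.234 -0.641
outer loop
vertex 3.075 1.473 1.597
vertex 3.756 1.189 0.924
vertex 3.394 0.527 1.579
endloop
endfacet
facet normal -0.947 -0.320 0.033
outer loop
vertex 3.075 1.473 1.597
vertex 3.394 0.527 1.579
vertex 3.267 0.994 2.452
endloop
endfacet
facet normal 0.021 0.991 0.134
outer loop
vertex 3.852 2.066 1.392
vertex 3.551 1.945 2.337
vertex 4.526 1.953 2.121
endloop
endfacet
facet normal -0.396 0.226 0.890
outer loop
vertex 3.551 1.945 2.337
vertex 3.267 0.994 2.452
vertex 4.164 1.291 2.776
endloop
endfacet
facet normal -0.508 -0.788 0.348
outer loop
vertex 3.267 0.994 2.452
vertex 3.394 0.527 1.579
vertex 4.068 0.414 2.308
endloop
endfacet
facet normal -0.159 -0.649 -0.744
outer loop
vertex 3.394 0.527 1.579
vertex 3.756 1.189 0.924
vertex 4.369 0.535 1.363
endloop
endfacet
facet normal 0.168 0.450 -0.877
outer loop
vertex 3.756 1.189 0.924
vertex 3.852 2.066 1.392
vertex 4.653 1.486 1.248
endloop
endfacet
facet normal 0.731 0.234 0.641
outer loop
vertex 4.845 1.007 2.103
vertex 4.526 1.953 2.121
vertex 4.164 1.291 2.776
endloop
endfacet
facet normal 0.529 -0.444 0.723
outer loop
vertex 4.845 1.007 2.103
vertex 4.164 1.291 2.776
vertex 4.068 0.414 2.308
endloop
endfacet
facet normal 0.620 -0.779 0.098
outer loop
vertex 4.845 1.007 2.103
vertex 4.068 0.414 2.308
vertex 4.369 0.535 1.363
endloop
endfacet
facet normal 0.877 -0.307 -0.369
outer loop
vertex 4.845 1.007 2.103
vertex 4.369 0.535 1.363
vertex 4.653 1.486 1.248
endloop
endfacet
facet normal 0.947 0.320 -0.033
outer loop
vertex 4.845 1.007 2.103
vertex 4.653 1.486 1.248
vertex 4.526 1.953 2.121
endloop
endfacet
facet normal 0.159 0.649 0.744
outer loop
vertex 4.164 1.291 2.776
vertex 4.526 1.953 2.121
vertex 3.551 1.945 2.337
endloop
endfacet
facet normal -0.168 -0.450 0.877
outer loop
vertex 4.068 0.414 2.308
vertex 4.164 1.291 2.776
vertex 3.267 0.994 2.452
endloop
endfacet
facet normal -0.021 -0.991 -0.134
outer loop
vertex 4.369 0.535 1.363
vertex 4.068 0.414 2.308
vertex 3.394 0.527 1.579
endloop
endfacet
facet normal 0.396 -0.226 -0.890
outer loop
vertex 4.653 1.486 1.248
vertex 4.369 0.535 1.363
vertex 3.756 1.189 0.924
endloop
endfacet
facet normal 0.508 0.788 -0.348
outer loop
vertex 4.526 1.953 2.121
vertex 4.653 1.486 1.248
vertex 3.852 2.066 1.392
endloop
endfacet

endsolid


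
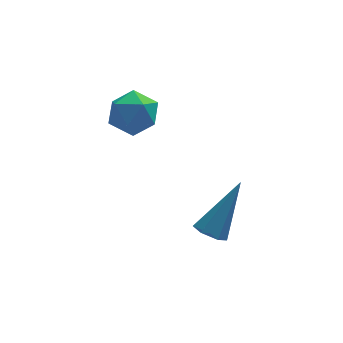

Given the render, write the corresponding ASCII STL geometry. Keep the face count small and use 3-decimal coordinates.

solid 
facet normal -0.530 -0.348 -0.773
outer loop
vertex 2.628 0.062 -1.194
vertex 2.178 0.31 -0.997
vertex 2.509 0.578 -1.345
endloop
endfacet
facet normal 0.920 0.102 -0.378
outer loop
vertex 2.628 0.062 -1.194
vertex 2.509 0.578 -1.345
vertex 3.242 1.01 0.557
endloop
endfacet
facet normal -0.530 -0.349 -0.773
outer loop
vertex 2.509 0.578 -1.345
vertex 2.178 0.31 -0.997
vertex 2.059 0.825 -1.148
endloop
endfacet
facet normal 0.339 0.881 -0.331
outer loop
vertex 2.509 0.578 -1.345
vertex 2.059 0.825 -1.148
vertex 3.242 1.01 0.557
endloop
endfacet
facet normal -0.530 -0.349 -0.773
outer loop
vertex 2.059 0.825 -1.148
vertex 2.178 0.31 -0.997
vertex 1.728 0.557 -0.8
endloop
endfacet
facet normal -0.459 0.859 0.225
outer loop
vertex 2.059 0.825 -1.148
vertex 1.728 0.557 -0.8
vertex 3.242 1.01 0.557
endloop
endfacet
facet normal -0.530 -0.348 -0.773
outer loop
vertex 1.728 0.557 -0.8
vertex 2.178 0.31 -0.997
vertex 1.847 0.041 -0.649
endloop
endfacet
facet normal -0.676 0.059 0.735
outer loop
vertex 1.728 0.557 -0.8
vertex 1.847 0.041 -0.649
vertex 3.242 1.01 0.557
endloop
endfacet
facet normal -0.530 -0.348 -0.773
outer loop
vertex 1.847 0.041 -0.649
vertex 2.178 0.31 -0.997
vertex 2.297 -0.206 -0.846
endloop
endfacet
facet normal -0.094 -0.720 0.688
outer loop
vertex 1.847 0.041 -0.649
vertex 2.297 -0.206 -0.846
vertex 3.242 1.01 0.557
endloop
endfacet
facet normal -0.530 -0.348 -0.773
outer loop
vertex 2.297 -0.206 -0.846
vertex 2.178 0.31 -0.997
vertex 2.628 0.062 -1.194
endloop
endfacet
facet normal 0.704 -0.698 0.131
outer loop
vertex 2.297 -0.206 -0.846
vertex 2.628 0.062 -1.194
vertex 3.242 1.01 0.557
endloop
endfacet
facet normal -0.506 0.502 0.701
outer loop
vertex -0.085 3.281 2.944
vertex -0.136 2.582 3.408
vertex 0.516 3.104 3.505
endloop
endfacet
facet normal -0.056 0.933 0.354
outer loop
vertex -0.085 3.281 2.944
vertex 0.516 3.104 3.505
vertex 0.723 3.404 2.747
endloop
endfacet
facet normal -0.222 0.914 -0.339
outer loop
vertex -0.085 3.281 2.944
vertex 0.723 3.404 2.747
vertex 0.199 3.067 2.182
endloop
endfacet
facet normal -0.775 0.472 -0.421
outer loop
vertex -0.085 3.281 2.944
vertex 0.199 3.067 2.182
vertex -0.332 2.559 2.59
endloop
endfacet
facet normal -0.951 0.217 0.222
outer loop
vertex -0.085 3.281 2.944
vertex -0.332 2.559 2.59
vertex -0.136 2.582 3.408
endloop
endfacet
facet normal 0.603 0.672 0.430
outer loop
vertex 0.723 3.404 2.747
vertex 0.516 3.104 3.505
vertex 1.172 2.781 3.09
endloop
endfacet
facet normal -0.126 -0.027 0.992
outer loop
vertex 0.516 3.104 3.505
vertex -0.136 2.582 3.408
vertex 0.641 2.273 3.498
endloop
endfacet
facet normal -0.845 -0.490 0.216
outer loop
vertex -0.136 2.582 3.408
vertex -0.332 2.559 2.59
vertex 0.117 1.936 2.933
endloop
endfacet
facet normal -0.560 -0.077 -0.825
outer loop
vertex -0.332 2.559 2.59
vertex 0.199 3.067 2.182
vertex 0.324 2.236 2.175
endloop
endfacet
facet normal 0.335 0.640 -0.692
outer loop
vertex 0.199 3.067 2.182
vertex 0.723 3.404 2.747
vertex 0.976 2.758 2.272
endloop
endfacet
facet normal 0.775 -0.472 0.421
outer loop
vertex 0.925 2.059 2.736
vertex 1.172 2.781 3.09
vertex 0.641 2.273 3.498
endloop
endfacet
facet normal 0.222 -0.914 0.339
outer loop
vertex 0.925 2.059 2.736
vertex 0.641 2.273 3.498
vertex 0.117 1.936 2.933
endloop
endfacet
facet normal 0.056 -0.933 -0.354
outer loop
vertex 0.925 2.059 2.736
vertex 0.117 1.936 2.933
vertex 0.324 2.236 2.175
endloop
endfacet
facet normal 0.506 -0.502 -0.701
outer loop
vertex 0.925 2.059 2.736
vertex 0.324 2.236 2.175
vertex 0.976 2.758 2.272
endloop
endfacet
facet normal 0.951 -0.217 -0.222
outer loop
vertex 0.925 2.059 2.736
vertex 0.976 2.758 2.272
vertex 1.172 2.781 3.09
endloop
endfacet
facet normal 0.560 0.077 0.825
outer loop
vertex 0.641 2.273 3.498
vertex 1.172 2.781 3.09
vertex 0.516 3.104 3.505
endloop
endfacet
facet normal -0.335 -0.640 0.692
outer loop
vertex 0.117 1.936 2.933
vertex 0.641 2.273 3.498
vertex -0.136 2.582 3.408
endloop
endfacet
facet normal -0.603 -0.672 -0.430
outer loop
vertex 0.324 2.236 2.175
vertex 0.117 1.936 2.933
vertex -0.332 2.559 2.59
endloop
endfacet
facet normal 0.126 0.027 -0.992
outer loop
vertex 0.976 2.758 2.272
vertex 0.324 2.236 2.175
vertex 0.199 3.067 2.182
endloop
endfacet
facet normal 0.845 0.490 -0.216
outer loop
vertex 1.172 2.781 3.09
vertex 0.976 2.758 2.272
vertex 0.723 3.404 2.747
endloop
endfacet

endsolid


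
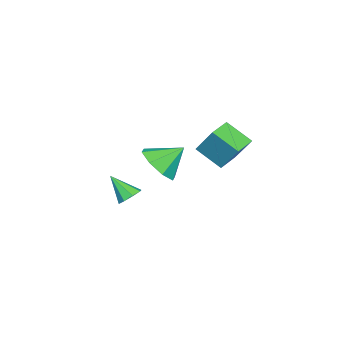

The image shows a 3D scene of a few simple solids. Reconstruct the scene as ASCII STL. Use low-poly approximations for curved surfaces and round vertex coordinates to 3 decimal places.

solid 
facet normal 0.072 0.691 -0.719
outer loop
vertex -1.031 -3.036 -4.058
vertex -1.51 -2.729 -3.811
vertex -0.894 -2.715 -3.736
endloop
endfacet
facet normal 0.859 -0.495 0.128
outer loop
vertex -1.031 -3.036 -4.058
vertex -0.894 -2.715 -3.736
vertex -1.61 -3.711 -2.789
endloop
endfacet
facet normal 0.072 0.692 -0.719
outer loop
vertex -0.894 -2.715 -3.736
vertex -1.51 -2.729 -3.811
vertex -1.118 -2.403 -3.458
endloop
endfacet
facet normal 0.788 0.018 0.615
outer loop
vertex -0.894 -2.715 -3.736
vertex -1.118 -2.403 -3.458
vertex -1.61 -3.711 -2.789
endloop
endfacet
facet normal 0.072 0.692 -0.719
outer loop
vertex -1.118 -2.403 -3.458
vertex -1.51 -2.729 -3.811
vertex -1.571 -2.281 -3.386
endloop
endfacet
facet normal 0.242 0.368 0.898
outer loop
vertex -1.118 -2.403 -3.458
vertex -1.571 -2.281 -3.386
vertex -1.61 -3.711 -2.789
endloop
endfacet
facet normal 0.071 0.692 -0.719
outer loop
vertex -1.571 -2.281 -3.386
vertex -1.51 -2.729 -3.811
vertex -1.988 -2.422 -3.563
endloop
endfacet
facet normal -0.464 0.352 0.813
outer loop
vertex -1.571 -2.281 -3.386
vertex -1.988 -2.422 -3.563
vertex -1.61 -3.711 -2.789
endloop
endfacet
facet normal 0.071 0.691 -0.719
outer loop
vertex -1.988 -2.422 -3.563
vertex -1.51 -2.729 -3.811
vertex -2.125 -2.743 -3.885
endloop
endfacet
facet normal -0.912 -0.022 0.410
outer loop
vertex -1.988 -2.422 -3.563
vertex -2.125 -2.743 -3.885
vertex -1.61 -3.711 -2.789
endloop
endfacet
facet normal 0.071 0.690 -0.720
outer loop
vertex -2.125 -2.743 -3.885
vertex -1.51 -2.729 -3.811
vertex -1.902 -3.056 -4.163
endloop
endfacet
facet normal -0.842 -0.533 -0.075
outer loop
vertex -2.125 -2.743 -3.885
vertex -1.902 -3.056 -4.163
vertex -1.61 -3.711 -2.789
endloop
endfacet
facet normal 0.070 0.691 -0.720
outer loop
vertex -1.902 -3.056 -4.163
vertex -1.51 -2.729 -3.811
vertex -1.448 -3.177 -4.235
endloop
endfacet
facet normal -0.293 -0.886 -0.360
outer loop
vertex -1.902 -3.056 -4.163
vertex -1.448 -3.177 -4.235
vertex -1.61 -3.711 -2.789
endloop
endfacet
facet normal 0.072 0.691 -0.719
outer loop
vertex -1.448 -3.177 -4.235
vertex -1.51 -2.729 -3.811
vertex -1.031 -3.036 -4.058
endloop
endfacet
facet normal 0.411 -0.869 -0.275
outer loop
vertex -1.448 -3.177 -4.235
vertex -1.031 -3.036 -4.058
vertex -1.61 -3.711 -2.789
endloop
endfacet
facet normal -0.983 0.154 0.100
outer loop
vertex -0.536 2.082 2.27
vertex -0.435 3.239 1.488
vertex -0.796 1.248 1.002
endloop
endfacet
facet normal -0.072 -0.827 0.558
outer loop
vertex 0.275 1.081 0.892
vertex -0.536 2.082 2.27
vertex -0.796 1.248 1.002
endloop
endfacet
facet normal -0.983 0.153 0.101
outer loop
vertex -0.796 1.248 1.002
vertex -0.435 3.239 1.488
vertex -0.696 2.405 0.22
endloop
endfacet
facet normal -0.169 -0.542 -0.823
outer loop
vertex -0.696 2.405 0.22
vertex 0.275 1.081 0.892
vertex -0.796 1.248 1.002
endloop
endfacet
facet normal 0.169 0.542 0.823
outer loop
vertex -0.536 2.082 2.27
vertex 0.636 3.072 1.378
vertex -0.435 3.239 1.488
endloop
endfacet
facet normal -0.071 -0.827 0.558
outer loop
vertex 0.536 1.915 2.16
vertex -0.536 2.082 2.27
vertex 0.275 1.081 0.892
endloop
endfacet
facet normal 0.169 0.542 0.823
outer loop
vertex 0.536 1.915 2.16
vertex 0.636 3.072 1.378
vertex -0.536 2.082 2.27
endloop
endfacet
facet normal 0.072 0.827 -0.558
outer loop
vertex -0.435 3.239 1.488
vertex 0.636 3.072 1.378
vertex -0.696 2.405 0.22
endloop
endfacet
facet normal -0.169 -0.542 -0.823
outer loop
vertex 0.376 2.238 0.11
vertex 0.275 1.081 0.892
vertex -0.696 2.405 0.22
endloop
endfacet
facet normal 0.071 0.827 -0.558
outer loop
vertex -0.696 2.405 0.22
vertex 0.636 3.072 1.378
vertex 0.376 2.238 0.11
endloop
endfacet
facet normal 0.983 -0.154 -0.101
outer loop
vertex 0.376 2.238 0.11
vertex 0.536 1.915 2.16
vertex 0.275 1.081 0.892
endloop
endfacet
facet normal 0.983 -0.153 -0.101
outer loop
vertex 0.636 3.072 1.378
vertex 0.536 1.915 2.16
vertex 0.376 2.238 0.11
endloop
endfacet
facet normal 0.417 -0.637 -0.648
outer loop
vertex 0.589 -0.256 -0.752
vertex -0.296 -0.84 -0.747
vertex 0.06 -0.023 -1.321
endloop
endfacet
facet normal 0.283 0.951 0.126
outer loop
vertex 0.589 -0.256 -0.752
vertex 0.06 -0.023 -1.321
vertex -0.884 0.06 0.167
endloop
endfacet
facet normal 0.416 -0.637 -0.649
outer loop
vertex 0.06 -0.023 -1.321
vertex -0.296 -0.84 -0.747
vertex -0.678 -0.268 -1.554
endloop
endfacet
facet normal -0.248 0.946 -0.210
outer loop
vertex 0.06 -0.023 -1.321
vertex -0.678 -0.268 -1.554
vertex -0.884 0.06 0.167
endloop
endfacet
facet normal 0.416 -0.637 -0.649
outer loop
vertex -0.678 -0.268 -1.554
vertex -0.296 -0.84 -0.747
vertex -1.192 -0.848 -1.314
endloop
endfacet
facet normal -0.773 0.600 -0.207
outer loop
vertex -0.678 -0.268 -1.554
vertex -1.192 -0.848 -1.314
vertex -0.884 0.06 0.167
endloop
endfacet
facet normal 0.416 -0.638 -0.648
outer loop
vertex -1.192 -0.848 -1.314
vertex -0.296 -0.84 -0.747
vertex -1.181 -1.423 -0.741
endloop
endfacet
facet normal -0.984 0.115 0.134
outer loop
vertex -1.192 -0.848 -1.314
vertex -1.181 -1.423 -0.741
vertex -0.884 0.06 0.167
endloop
endfacet
facet normal 0.416 -0.638 -0.648
outer loop
vertex -1.181 -1.423 -0.741
vertex -0.296 -0.84 -0.747
vertex -0.652 -1.656 -0.172
endloop
endfacet
facet normal -0.758 -0.224 0.613
outer loop
vertex -1.181 -1.423 -0.741
vertex -0.652 -1.656 -0.172
vertex -0.884 0.06 0.167
endloop
endfacet
facet normal 0.417 -0.638 -0.647
outer loop
vertex -0.652 -1.656 -0.172
vertex -0.296 -0.84 -0.747
vertex 0.085 -1.411 0.061
endloop
endfacet
facet normal -0.227 -0.218 0.949
outer loop
vertex -0.652 -1.656 -0.172
vertex 0.085 -1.411 0.061
vertex -0.884 0.06 0.167
endloop
endfacet
facet normal 0.417 -0.638 -0.647
outer loop
vertex 0.085 -1.411 0.061
vertex -0.296 -0.84 -0.747
vertex 0.599 -0.831 -0.18
endloop
endfacet
facet normal 0.298 0.128 0.946
outer loop
vertex 0.085 -1.411 0.061
vertex 0.599 -0.831 -0.18
vertex -0.884 0.06 0.167
endloop
endfacet
facet normal 0.417 -0.637 -0.648
outer loop
vertex 0.599 -0.831 -0.18
vertex -0.296 -0.84 -0.747
vertex 0.589 -0.256 -0.752
endloop
endfacet
facet normal 0.509 0.611 0.606
outer loop
vertex 0.599 -0.831 -0.18
vertex 0.589 -0.256 -0.752
vertex -0.884 0.06 0.167
endloop
endfacet

endsolid


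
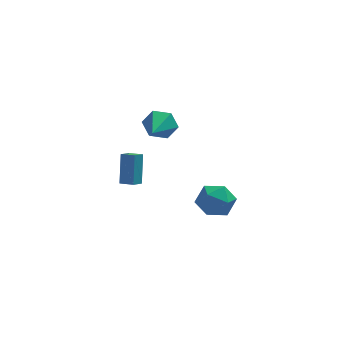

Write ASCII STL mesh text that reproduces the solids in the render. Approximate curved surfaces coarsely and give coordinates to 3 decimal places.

solid 
facet normal -0.826 0.520 -0.219
outer loop
vertex -1.193 1.171 -0.634
vertex -0.738 1.759 -0.955
vertex -1.285 0.289 -2.382
endloop
endfacet
facet normal -0.562 -0.726 0.396
outer loop
vertex -0.542 -0.179 -2.185
vertex -1.193 1.171 -0.634
vertex -1.285 0.289 -2.382
endloop
endfacet
facet normal -0.826 0.520 -0.219
outer loop
vertex -1.285 0.289 -2.382
vertex -0.738 1.759 -0.955
vertex -0.83 0.877 -2.703
endloop
endfacet
facet normal -0.047 -0.450 -0.892
outer loop
vertex -0.83 0.877 -2.703
vertex -0.542 -0.179 -2.185
vertex -1.285 0.289 -2.382
endloop
endfacet
facet normal 0.047 0.450 0.892
outer loop
vertex -1.193 1.171 -0.634
vertex 0.005 1.291 -0.758
vertex -0.738 1.759 -0.955
endloop
endfacet
facet normal -0.562 -0.726 0.396
outer loop
vertex -0.45 0.703 -0.437
vertex -1.193 1.171 -0.634
vertex -0.542 -0.179 -2.185
endloop
endfacet
facet normal 0.047 0.450 0.892
outer loop
vertex -0.45 0.703 -0.437
vertex 0.005 1.291 -0.758
vertex -1.193 1.171 -0.634
endloop
endfacet
facet normal 0.562 0.726 -0.396
outer loop
vertex -0.738 1.759 -0.955
vertex 0.005 1.291 -0.758
vertex -0.83 0.877 -2.703
endloop
endfacet
facet normal -0.047 -0.450 -0.892
outer loop
vertex -0.087 0.409 -2.506
vertex -0.542 -0.179 -2.185
vertex -0.83 0.877 -2.703
endloop
endfacet
facet normal 0.562 0.726 -0.396
outer loop
vertex -0.83 0.877 -2.703
vertex 0.005 1.291 -0.758
vertex -0.087 0.409 -2.506
endloop
endfacet
facet normal 0.826 -0.520 0.219
outer loop
vertex -0.087 0.409 -2.506
vertex -0.45 0.703 -0.437
vertex -0.542 -0.179 -2.185
endloop
endfacet
facet normal 0.826 -0.520 0.219
outer loop
vertex 0.005 1.291 -0.758
vertex -0.45 0.703 -0.437
vertex -0.087 0.409 -2.506
endloop
endfacet
facet normal 0.232 0.937 -0.260
outer loop
vertex 1.412 3.991 -1.252
vertex 1.015 4.341 -0.344
vertex 2.029 4.073 -0.406
endloop
endfacet
facet normal 0.613 -0.693 -0.380
outer loop
vertex 1.412 3.991 -1.252
vertex 2.029 4.073 -0.406
vertex 0.545 2.439 0.184
endloop
endfacet
facet normal 0.232 0.937 -0.261
outer loop
vertex 2.029 4.073 -0.406
vertex 1.015 4.341 -0.344
vertex 1.633 4.424 0.501
endloop
endfacet
facet normal 0.723 -0.476 0.500
outer loop
vertex 2.029 4.073 -0.406
vertex 1.633 4.424 0.501
vertex 0.545 2.439 0.184
endloop
endfacet
facet normal 0.232 0.937 -0.261
outer loop
vertex 1.633 4.424 0.501
vertex 1.015 4.341 -0.344
vertex 0.619 4.692 0.563
endloop
endfacet
facet normal 0.016 -0.166 0.986
outer loop
vertex 1.633 4.424 0.501
vertex 0.619 4.692 0.563
vertex 0.545 2.439 0.184
endloop
endfacet
facet normal 0.232 0.937 -0.261
outer loop
vertex 0.619 4.692 0.563
vertex 1.015 4.341 -0.344
vertex 0.002 4.609 -0.283
endloop
endfacet
facet normal -0.802 -0.073 0.592
outer loop
vertex 0.619 4.692 0.563
vertex 0.002 4.609 -0.283
vertex 0.545 2.439 0.184
endloop
endfacet
facet normal 0.232 0.937 -0.260
outer loop
vertex 0.002 4.609 -0.283
vertex 1.015 4.341 -0.344
vertex 0.398 4.259 -1.19
endloop
endfacet
facet normal -0.913 -0.290 -0.287
outer loop
vertex 0.002 4.609 -0.283
vertex 0.398 4.259 -1.19
vertex 0.545 2.439 0.184
endloop
endfacet
facet normal 0.232 0.937 -0.260
outer loop
vertex 0.398 4.259 -1.19
vertex 1.015 4.341 -0.344
vertex 1.412 3.991 -1.252
endloop
endfacet
facet normal -0.206 -0.600 -0.773
outer loop
vertex 0.398 4.259 -1.19
vertex 1.412 3.991 -1.252
vertex 0.545 2.439 0.184
endloop
endfacet
facet normal -0.852 0.510 0.115
outer loop
vertex 3.111 -2.426 -1.769
vertex 2.586 -3.391 -1.377
vertex 3.118 -2.672 -0.628
endloop
endfacet
facet normal -0.286 0.936 0.204
outer loop
vertex 3.111 -2.426 -1.769
vertex 3.118 -2.672 -0.628
vertex 4.083 -2.265 -1.143
endloop
endfacet
facet normal 0.103 0.913 -0.394
outer loop
vertex 3.111 -2.426 -1.769
vertex 4.083 -2.265 -1.143
vertex 4.147 -2.733 -2.211
endloop
endfacet
facet normal -0.223 0.473 -0.852
outer loop
vertex 3.111 -2.426 -1.769
vertex 4.147 -2.733 -2.211
vertex 3.222 -3.429 -2.355
endloop
endfacet
facet normal -0.813 0.224 -0.537
outer loop
vertex 3.111 -2.426 -1.769
vertex 3.222 -3.429 -2.355
vertex 2.586 -3.391 -1.377
endloop
endfacet
facet normal 0.110 0.670 0.735
outer loop
vertex 4.083 -2.265 -1.143
vertex 3.118 -2.672 -0.628
vertex 4.158 -3.131 -0.365
endloop
endfacet
facet normal -0.806 -0.019 0.591
outer loop
vertex 3.118 -2.672 -0.628
vertex 2.586 -3.391 -1.377
vertex 3.233 -3.827 -0.509
endloop
endfacet
facet normal -0.743 -0.482 -0.465
outer loop
vertex 2.586 -3.391 -1.377
vertex 3.222 -3.429 -2.355
vertex 3.297 -4.295 -1.577
endloop
endfacet
facet normal 0.211 -0.079 -0.974
outer loop
vertex 3.222 -3.429 -2.355
vertex 4.147 -2.733 -2.211
vertex 4.262 -3.888 -2.092
endloop
endfacet
facet normal 0.739 0.633 -0.233
outer loop
vertex 4.147 -2.733 -2.211
vertex 4.083 -2.265 -1.143
vertex 4.794 -3.169 -1.343
endloop
endfacet
facet normal 0.223 -0.473 0.852
outer loop
vertex 4.269 -4.134 -0.951
vertex 4.158 -3.131 -0.365
vertex 3.233 -3.827 -0.509
endloop
endfacet
facet normal -0.103 -0.913 0.394
outer loop
vertex 4.269 -4.134 -0.951
vertex 3.233 -3.827 -0.509
vertex 3.297 -4.295 -1.577
endloop
endfacet
facet normal 0.286 -0.936 -0.204
outer loop
vertex 4.269 -4.134 -0.951
vertex 3.297 -4.295 -1.577
vertex 4.262 -3.888 -2.092
endloop
endfacet
facet normal 0.852 -0.510 -0.115
outer loop
vertex 4.269 -4.134 -0.951
vertex 4.262 -3.888 -2.092
vertex 4.794 -3.169 -1.343
endloop
endfacet
facet normal 0.813 -0.224 0.537
outer loop
vertex 4.269 -4.134 -0.951
vertex 4.794 -3.169 -1.343
vertex 4.158 -3.131 -0.365
endloop
endfacet
facet normal -0.211 0.079 0.974
outer loop
vertex 3.233 -3.827 -0.509
vertex 4.158 -3.131 -0.365
vertex 3.118 -2.672 -0.628
endloop
endfacet
facet normal -0.739 -0.633 0.233
outer loop
vertex 3.297 -4.295 -1.577
vertex 3.233 -3.827 -0.509
vertex 2.586 -3.391 -1.377
endloop
endfacet
facet normal -0.110 -0.670 -0.735
outer loop
vertex 4.262 -3.888 -2.092
vertex 3.297 -4.295 -1.577
vertex 3.222 -3.429 -2.355
endloop
endfacet
facet normal 0.806 0.019 -0.591
outer loop
vertex 4.794 -3.169 -1.343
vertex 4.262 -3.888 -2.092
vertex 4.147 -2.733 -2.211
endloop
endfacet
facet normal 0.743 0.482 0.465
outer loop
vertex 4.158 -3.131 -0.365
vertex 4.794 -3.169 -1.343
vertex 4.083 -2.265 -1.143
endloop
endfacet

endsolid


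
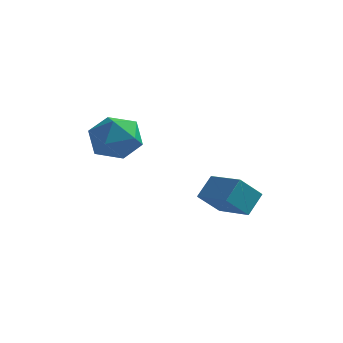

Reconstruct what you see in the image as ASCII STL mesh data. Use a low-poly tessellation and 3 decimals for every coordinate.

solid 
facet normal -0.494 -0.505 0.707
outer loop
vertex 2.046 -2.686 1.359
vertex 0.746 -1.895 1.016
vertex 1.781 -3.433 0.64
endloop
endfacet
facet normal 0.833 -0.507 0.220
outer loop
vertex 2.394 -2.805 -0.236
vertex 2.046 -2.686 1.359
vertex 1.781 -3.433 0.64
endloop
endfacet
facet normal -0.495 -0.506 0.707
outer loop
vertex 1.781 -3.433 0.64
vertex 0.746 -1.895 1.016
vertex 0.481 -2.641 0.297
endloop
endfacet
facet normal -0.247 -0.697 -0.673
outer loop
vertex 0.481 -2.641 0.297
vertex 2.394 -2.805 -0.236
vertex 1.781 -3.433 0.64
endloop
endfacet
facet normal 0.247 0.697 0.673
outer loop
vertex 2.046 -2.686 1.359
vertex 1.359 -1.267 0.14
vertex 0.746 -1.895 1.016
endloop
endfacet
facet normal 0.833 -0.508 0.220
outer loop
vertex 2.659 -2.059 0.483
vertex 2.046 -2.686 1.359
vertex 2.394 -2.805 -0.236
endloop
endfacet
facet normal 0.248 0.698 0.672
outer loop
vertex 2.659 -2.059 0.483
vertex 1.359 -1.267 0.14
vertex 2.046 -2.686 1.359
endloop
endfacet
facet normal -0.833 0.507 -0.219
outer loop
vertex 0.746 -1.895 1.016
vertex 1.359 -1.267 0.14
vertex 0.481 -2.641 0.297
endloop
endfacet
facet normal -0.247 -0.698 -0.672
outer loop
vertex 1.094 -2.014 -0.579
vertex 2.394 -2.805 -0.236
vertex 0.481 -2.641 0.297
endloop
endfacet
facet normal -0.833 0.507 -0.220
outer loop
vertex 0.481 -2.641 0.297
vertex 1.359 -1.267 0.14
vertex 1.094 -2.014 -0.579
endloop
endfacet
facet normal 0.494 0.506 -0.707
outer loop
vertex 1.094 -2.014 -0.579
vertex 2.659 -2.059 0.483
vertex 2.394 -2.805 -0.236
endloop
endfacet
facet normal 0.494 0.505 -0.707
outer loop
vertex 1.359 -1.267 0.14
vertex 2.659 -2.059 0.483
vertex 1.094 -2.014 -0.579
endloop
endfacet
facet normal -0.561 0.813 0.156
outer loop
vertex -2.247 -2.324 2.95
vertex -3.125 -2.897 2.782
vertex -2.728 -2.811 3.763
endloop
endfacet
facet normal 0.044 0.845 0.532
outer loop
vertex -2.247 -2.324 2.95
vertex -2.728 -2.811 3.763
vertex -1.668 -2.82 3.69
endloop
endfacet
facet normal 0.591 0.803 0.075
outer loop
vertex -2.247 -2.324 2.95
vertex -1.668 -2.82 3.69
vertex -1.411 -2.913 2.663
endloop
endfacet
facet normal 0.325 0.745 -0.583
outer loop
vertex -2.247 -2.324 2.95
vertex -1.411 -2.913 2.663
vertex -2.311 -2.96 2.102
endloop
endfacet
facet normal -0.388 0.751 -0.534
outer loop
vertex -2.247 -2.324 2.95
vertex -2.311 -2.96 2.102
vertex -3.125 -2.897 2.782
endloop
endfacet
facet normal 0.068 0.274 0.959
outer loop
vertex -1.668 -2.82 3.69
vertex -2.728 -2.811 3.763
vertex -2.189 -3.7 3.978
endloop
endfacet
facet normal -0.910 0.222 0.349
outer loop
vertex -2.728 -2.811 3.763
vertex -3.125 -2.897 2.782
vertex -3.089 -3.747 3.417
endloop
endfacet
facet normal -0.631 0.123 -0.766
outer loop
vertex -3.125 -2.897 2.782
vertex -2.311 -2.96 2.102
vertex -2.832 -3.84 2.39
endloop
endfacet
facet normal 0.521 0.112 -0.846
outer loop
vertex -2.311 -2.96 2.102
vertex -1.411 -2.913 2.663
vertex -1.772 -3.849 2.317
endloop
endfacet
facet normal 0.954 0.205 0.220
outer loop
vertex -1.411 -2.913 2.663
vertex -1.668 -2.82 3.69
vertex -1.375 -3.763 3.298
endloop
endfacet
facet normal -0.325 -0.745 0.583
outer loop
vertex -2.253 -4.336 3.13
vertex -2.189 -3.7 3.978
vertex -3.089 -3.747 3.417
endloop
endfacet
facet normal -0.591 -0.803 -0.075
outer loop
vertex -2.253 -4.336 3.13
vertex -3.089 -3.747 3.417
vertex -2.832 -3.84 2.39
endloop
endfacet
facet normal -0.044 -0.845 -0.532
outer loop
vertex -2.253 -4.336 3.13
vertex -2.832 -3.84 2.39
vertex -1.772 -3.849 2.317
endloop
endfacet
facet normal 0.561 -0.813 -0.156
outer loop
vertex -2.253 -4.336 3.13
vertex -1.772 -3.849 2.317
vertex -1.375 -3.763 3.298
endloop
endfacet
facet normal 0.388 -0.751 0.534
outer loop
vertex -2.253 -4.336 3.13
vertex -1.375 -3.763 3.298
vertex -2.189 -3.7 3.978
endloop
endfacet
facet normal -0.521 -0.112 0.846
outer loop
vertex -3.089 -3.747 3.417
vertex -2.189 -3.7 3.978
vertex -2.728 -2.811 3.763
endloop
endfacet
facet normal -0.954 -0.205 -0.220
outer loop
vertex -2.832 -3.84 2.39
vertex -3.089 -3.747 3.417
vertex -3.125 -2.897 2.782
endloop
endfacet
facet normal -0.068 -0.274 -0.959
outer loop
vertex -1.772 -3.849 2.317
vertex -2.832 -3.84 2.39
vertex -2.311 -2.96 2.102
endloop
endfacet
facet normal 0.910 -0.222 -0.349
outer loop
vertex -1.375 -3.763 3.298
vertex -1.772 -3.849 2.317
vertex -1.411 -2.913 2.663
endloop
endfacet
facet normal 0.631 -0.123 0.766
outer loop
vertex -2.189 -3.7 3.978
vertex -1.375 -3.763 3.298
vertex -1.668 -2.82 3.69
endloop
endfacet

endsolid
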